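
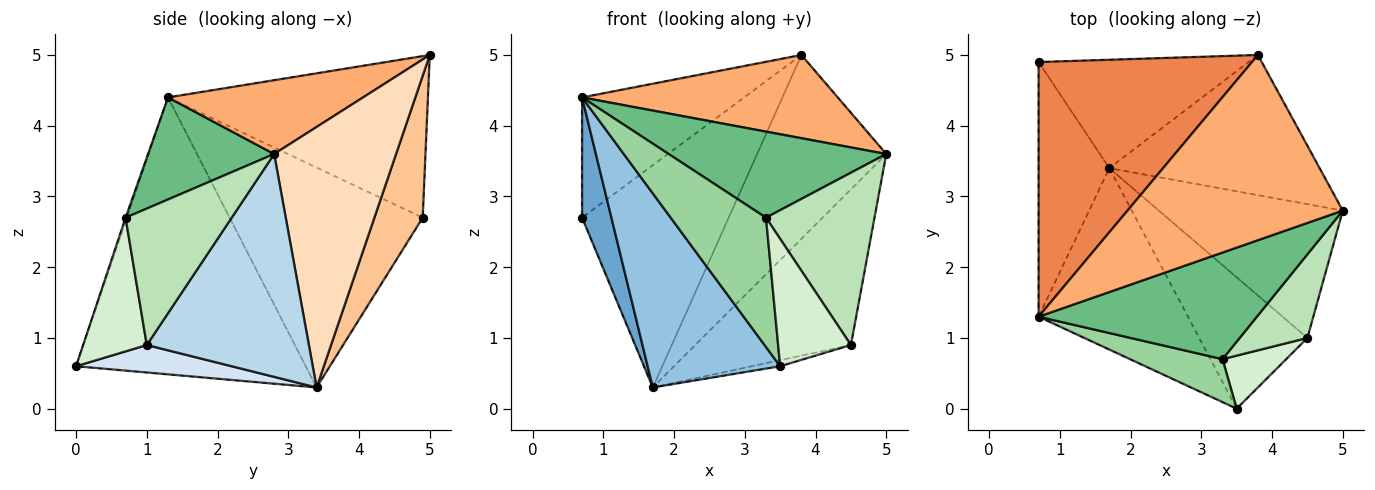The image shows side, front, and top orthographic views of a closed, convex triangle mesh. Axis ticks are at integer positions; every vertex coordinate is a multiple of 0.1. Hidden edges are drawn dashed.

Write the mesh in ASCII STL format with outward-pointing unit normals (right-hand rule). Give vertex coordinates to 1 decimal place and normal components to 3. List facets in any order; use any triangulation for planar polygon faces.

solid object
 facet normal -0.942 -0.143 -0.303
  outer loop
   vertex 0.7 1.3 4.4
   vertex 0.7 4.9 2.7
   vertex 1.7 3.4 0.3
  endloop
 endfacet
 facet normal -0.785 -0.453 -0.423
  outer loop
   vertex 0.7 1.3 4.4
   vertex 1.7 3.4 0.3
   vertex 3.5 0.0 0.6
  endloop
 endfacet
 facet normal 0.620 0.595 -0.512
  outer loop
   vertex 4.5 1.0 0.9
   vertex 1.7 3.4 0.3
   vertex 5.0 2.8 3.6
  endloop
 endfacet
 facet normal 0.246 0.045 -0.968
  outer loop
   vertex 4.5 1.0 0.9
   vertex 3.5 0.0 0.6
   vertex 1.7 3.4 0.3
  endloop
 endfacet
 facet normal -0.565 0.352 0.746
  outer loop
   vertex 3.8 5.0 5.0
   vertex 0.7 4.9 2.7
   vertex 0.7 1.3 4.4
  endloop
 endfacet
 facet normal 0.298 -0.391 0.871
  outer loop
   vertex 3.8 5.0 5.0
   vertex 0.7 1.3 4.4
   vertex 5.0 2.8 3.6
  endloop
 endfacet
 facet normal 0.284 0.862 -0.420
  outer loop
   vertex 3.8 5.0 5.0
   vertex 1.7 3.4 0.3
   vertex 0.7 4.9 2.7
  endloop
 endfacet
 facet normal 0.600 0.636 -0.485
  outer loop
   vertex 3.8 5.0 5.0
   vertex 5.0 2.8 3.6
   vertex 1.7 3.4 0.3
  endloop
 endfacet
 facet normal 0.342 -0.590 0.731
  outer loop
   vertex 3.3 0.7 2.7
   vertex 5.0 2.8 3.6
   vertex 0.7 1.3 4.4
  endloop
 endfacet
 facet normal -0.013 -0.949 0.315
  outer loop
   vertex 3.3 0.7 2.7
   vertex 0.7 1.3 4.4
   vertex 3.5 0.0 0.6
  endloop
 endfacet
 facet normal 0.661 -0.675 0.328
  outer loop
   vertex 3.3 0.7 2.7
   vertex 4.5 1.0 0.9
   vertex 5.0 2.8 3.6
  endloop
 endfacet
 facet normal 0.628 -0.718 0.299
  outer loop
   vertex 3.3 0.7 2.7
   vertex 3.5 0.0 0.6
   vertex 4.5 1.0 0.9
  endloop
 endfacet
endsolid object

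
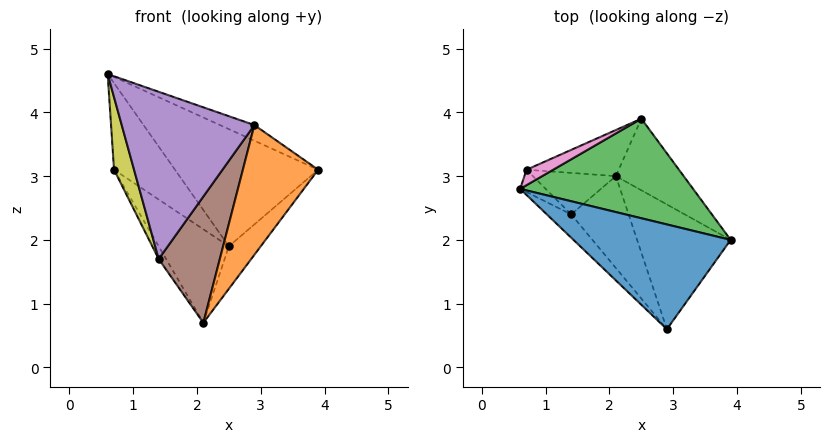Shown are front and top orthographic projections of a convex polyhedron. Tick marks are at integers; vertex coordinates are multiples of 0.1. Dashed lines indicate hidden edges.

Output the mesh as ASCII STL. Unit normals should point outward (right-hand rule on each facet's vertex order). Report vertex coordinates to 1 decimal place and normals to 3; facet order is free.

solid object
 facet normal 0.437 0.133 0.890
  outer loop
   vertex 2.9 0.6 3.8
   vertex 3.9 2.0 3.1
   vertex 0.6 2.8 4.6
  endloop
 endfacet
 facet normal 0.464 -0.638 -0.614
  outer loop
   vertex 2.1 3.0 0.7
   vertex 3.9 2.0 3.1
   vertex 2.9 0.6 3.8
  endloop
 endfacet
 facet normal 0.432 0.687 0.584
  outer loop
   vertex 2.5 3.9 1.9
   vertex 0.6 2.8 4.6
   vertex 3.9 2.0 3.1
  endloop
 endfacet
 facet normal 0.820 0.293 -0.493
  outer loop
   vertex 2.5 3.9 1.9
   vertex 3.9 2.0 3.1
   vertex 2.1 3.0 0.7
  endloop
 endfacet
 facet normal -0.705 -0.702 -0.098
  outer loop
   vertex 1.4 2.4 1.7
   vertex 2.9 0.6 3.8
   vertex 0.6 2.8 4.6
  endloop
 endfacet
 facet normal -0.145 -0.800 -0.582
  outer loop
   vertex 1.4 2.4 1.7
   vertex 2.1 3.0 0.7
   vertex 2.9 0.6 3.8
  endloop
 endfacet
 facet normal -0.305 0.937 0.167
  outer loop
   vertex 0.7 3.1 3.1
   vertex 0.6 2.8 4.6
   vertex 2.5 3.9 1.9
  endloop
 endfacet
 facet normal -0.570 0.737 -0.363
  outer loop
   vertex 0.7 3.1 3.1
   vertex 2.5 3.9 1.9
   vertex 2.1 3.0 0.7
  endloop
 endfacet
 facet normal -0.839 -0.520 -0.160
  outer loop
   vertex 0.7 3.1 3.1
   vertex 1.4 2.4 1.7
   vertex 0.6 2.8 4.6
  endloop
 endfacet
 facet normal -0.851 0.155 -0.503
  outer loop
   vertex 0.7 3.1 3.1
   vertex 2.1 3.0 0.7
   vertex 1.4 2.4 1.7
  endloop
 endfacet
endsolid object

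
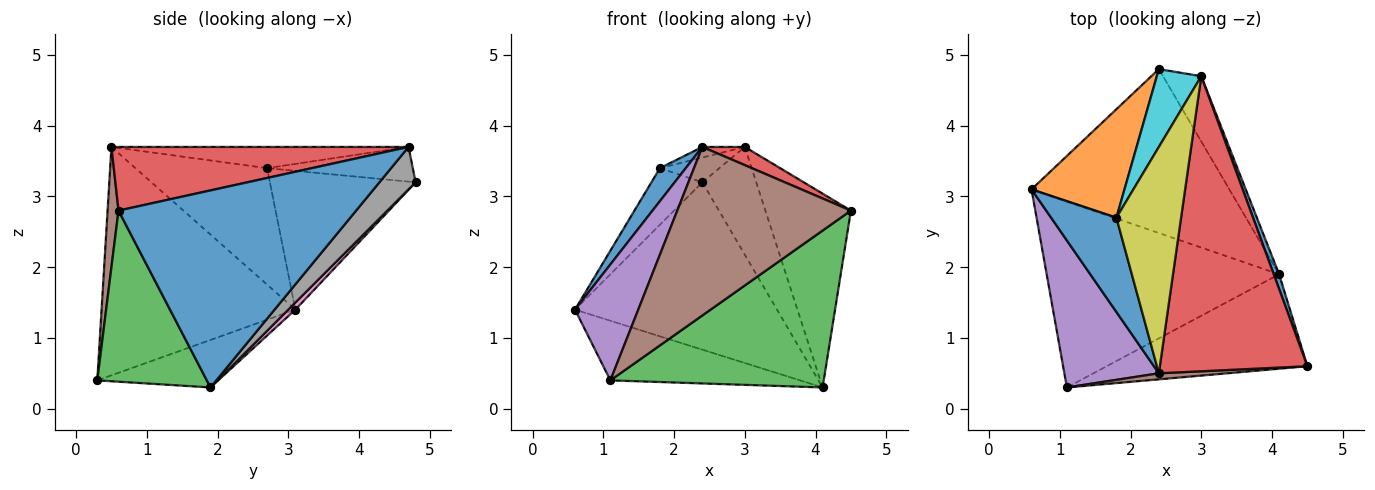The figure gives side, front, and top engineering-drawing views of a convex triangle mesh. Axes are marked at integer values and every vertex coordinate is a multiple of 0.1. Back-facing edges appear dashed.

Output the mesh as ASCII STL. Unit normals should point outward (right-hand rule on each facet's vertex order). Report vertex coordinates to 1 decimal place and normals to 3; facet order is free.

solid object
 facet normal 0.941 0.339 0.026
  outer loop
   vertex 4.1 1.9 0.3
   vertex 3.0 4.7 3.7
   vertex 4.5 0.6 2.8
  endloop
 endfacet
 facet normal -0.191 0.300 -0.935
  outer loop
   vertex 1.1 0.3 0.4
   vertex 0.6 3.1 1.4
   vertex 4.1 1.9 0.3
  endloop
 endfacet
 facet normal 0.403 -0.784 -0.472
  outer loop
   vertex 1.1 0.3 0.4
   vertex 4.1 1.9 0.3
   vertex 4.5 0.6 2.8
  endloop
 endfacet
 facet normal 0.396 -0.057 0.917
  outer loop
   vertex 2.4 0.5 3.7
   vertex 4.5 0.6 2.8
   vertex 3.0 4.7 3.7
  endloop
 endfacet
 facet normal -0.885 -0.289 0.366
  outer loop
   vertex 2.4 0.5 3.7
   vertex 0.6 3.1 1.4
   vertex 1.1 0.3 0.4
  endloop
 endfacet
 facet normal 0.063 -0.997 0.036
  outer loop
   vertex 2.4 0.5 3.7
   vertex 1.1 0.3 0.4
   vertex 4.5 0.6 2.8
  endloop
 endfacet
 facet normal 0.025 0.714 -0.700
  outer loop
   vertex 2.4 4.8 3.2
   vertex 4.1 1.9 0.3
   vertex 0.6 3.1 1.4
  endloop
 endfacet
 facet normal 0.498 0.741 -0.449
  outer loop
   vertex 2.4 4.8 3.2
   vertex 3.0 4.7 3.7
   vertex 4.1 1.9 0.3
  endloop
 endfacet
 facet normal -0.311 0.044 0.949
  outer loop
   vertex 1.8 2.7 3.4
   vertex 2.4 0.5 3.7
   vertex 3.0 4.7 3.7
  endloop
 endfacet
 facet normal -0.597 0.243 0.765
  outer loop
   vertex 1.8 2.7 3.4
   vertex 3.0 4.7 3.7
   vertex 2.4 4.8 3.2
  endloop
 endfacet
 facet normal -0.860 -0.169 0.482
  outer loop
   vertex 1.8 2.7 3.4
   vertex 0.6 3.1 1.4
   vertex 2.4 0.5 3.7
  endloop
 endfacet
 facet normal -0.798 0.279 0.534
  outer loop
   vertex 1.8 2.7 3.4
   vertex 2.4 4.8 3.2
   vertex 0.6 3.1 1.4
  endloop
 endfacet
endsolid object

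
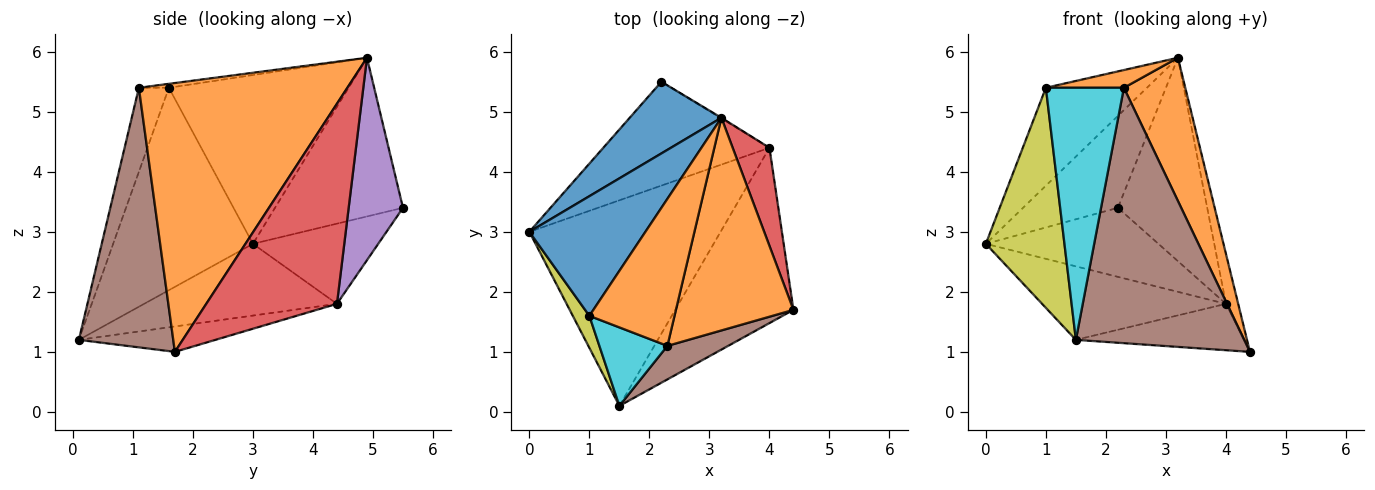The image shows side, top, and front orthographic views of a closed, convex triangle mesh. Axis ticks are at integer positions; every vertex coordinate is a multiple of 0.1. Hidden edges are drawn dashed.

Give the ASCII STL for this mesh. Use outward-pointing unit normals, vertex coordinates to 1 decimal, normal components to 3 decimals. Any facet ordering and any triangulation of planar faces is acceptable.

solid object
 facet normal -0.729 0.540 0.421
  outer loop
   vertex 3.2 4.9 5.9
   vertex 2.2 5.5 3.4
   vertex 0.0 3.0 2.8
  endloop
 endfacet
 facet normal 0.885 -0.260 0.387
  outer loop
   vertex 2.3 1.1 5.4
   vertex 4.4 1.7 1.0
   vertex 3.2 4.9 5.9
  endloop
 endfacet
 facet normal -0.373 0.514 -0.773
  outer loop
   vertex 4.0 4.4 1.8
   vertex 0.0 3.0 2.8
   vertex 2.2 5.5 3.4
  endloop
 endfacet
 facet normal 0.979 0.092 0.180
  outer loop
   vertex 4.0 4.4 1.8
   vertex 3.2 4.9 5.9
   vertex 4.4 1.7 1.0
  endloop
 endfacet
 facet normal 0.520 0.854 -0.003
  outer loop
   vertex 4.0 4.4 1.8
   vertex 2.2 5.5 3.4
   vertex 3.2 4.9 5.9
  endloop
 endfacet
 facet normal 0.486 -0.867 0.114
  outer loop
   vertex 1.5 0.1 1.2
   vertex 4.4 1.7 1.0
   vertex 2.3 1.1 5.4
  endloop
 endfacet
 facet normal -0.333 0.318 -0.888
  outer loop
   vertex 1.5 0.1 1.2
   vertex 0.0 3.0 2.8
   vertex 4.0 4.4 1.8
  endloop
 endfacet
 facet normal -0.203 0.250 -0.947
  outer loop
   vertex 1.5 0.1 1.2
   vertex 4.0 4.4 1.8
   vertex 4.4 1.7 1.0
  endloop
 endfacet
 facet normal -0.869 -0.489 0.071
  outer loop
   vertex 1.0 1.6 5.4
   vertex 0.0 3.0 2.8
   vertex 1.5 0.1 1.2
  endloop
 endfacet
 facet normal -0.345 -0.896 0.279
  outer loop
   vertex 1.0 1.6 5.4
   vertex 1.5 0.1 1.2
   vertex 2.3 1.1 5.4
  endloop
 endfacet
 facet normal -0.748 0.421 0.514
  outer loop
   vertex 1.0 1.6 5.4
   vertex 3.2 4.9 5.9
   vertex 0.0 3.0 2.8
  endloop
 endfacet
 facet normal -0.046 -0.120 0.992
  outer loop
   vertex 1.0 1.6 5.4
   vertex 2.3 1.1 5.4
   vertex 3.2 4.9 5.9
  endloop
 endfacet
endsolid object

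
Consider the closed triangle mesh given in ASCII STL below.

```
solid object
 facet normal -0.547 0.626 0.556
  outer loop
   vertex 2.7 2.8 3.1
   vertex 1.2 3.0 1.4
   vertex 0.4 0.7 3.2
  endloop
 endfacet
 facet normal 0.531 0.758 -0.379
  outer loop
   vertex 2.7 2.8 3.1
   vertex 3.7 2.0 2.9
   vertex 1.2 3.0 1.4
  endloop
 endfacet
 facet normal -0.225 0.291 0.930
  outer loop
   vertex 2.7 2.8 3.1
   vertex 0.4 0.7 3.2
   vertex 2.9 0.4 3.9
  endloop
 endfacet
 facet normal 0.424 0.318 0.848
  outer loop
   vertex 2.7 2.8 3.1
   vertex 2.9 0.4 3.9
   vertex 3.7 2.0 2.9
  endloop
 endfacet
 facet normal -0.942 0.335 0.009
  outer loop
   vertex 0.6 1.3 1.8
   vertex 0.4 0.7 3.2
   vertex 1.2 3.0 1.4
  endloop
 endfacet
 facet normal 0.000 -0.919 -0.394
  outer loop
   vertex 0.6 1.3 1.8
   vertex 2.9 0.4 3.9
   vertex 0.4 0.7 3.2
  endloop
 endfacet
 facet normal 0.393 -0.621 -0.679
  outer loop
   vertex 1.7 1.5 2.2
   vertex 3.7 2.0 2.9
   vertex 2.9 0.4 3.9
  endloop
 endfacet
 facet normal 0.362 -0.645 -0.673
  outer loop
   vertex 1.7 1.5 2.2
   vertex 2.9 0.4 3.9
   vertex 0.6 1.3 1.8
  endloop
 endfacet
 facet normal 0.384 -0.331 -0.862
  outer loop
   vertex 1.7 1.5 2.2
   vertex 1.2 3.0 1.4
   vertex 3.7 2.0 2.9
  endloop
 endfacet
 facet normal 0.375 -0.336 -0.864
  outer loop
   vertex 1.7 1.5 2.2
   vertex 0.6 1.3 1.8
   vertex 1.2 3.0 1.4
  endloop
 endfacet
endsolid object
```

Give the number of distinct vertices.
7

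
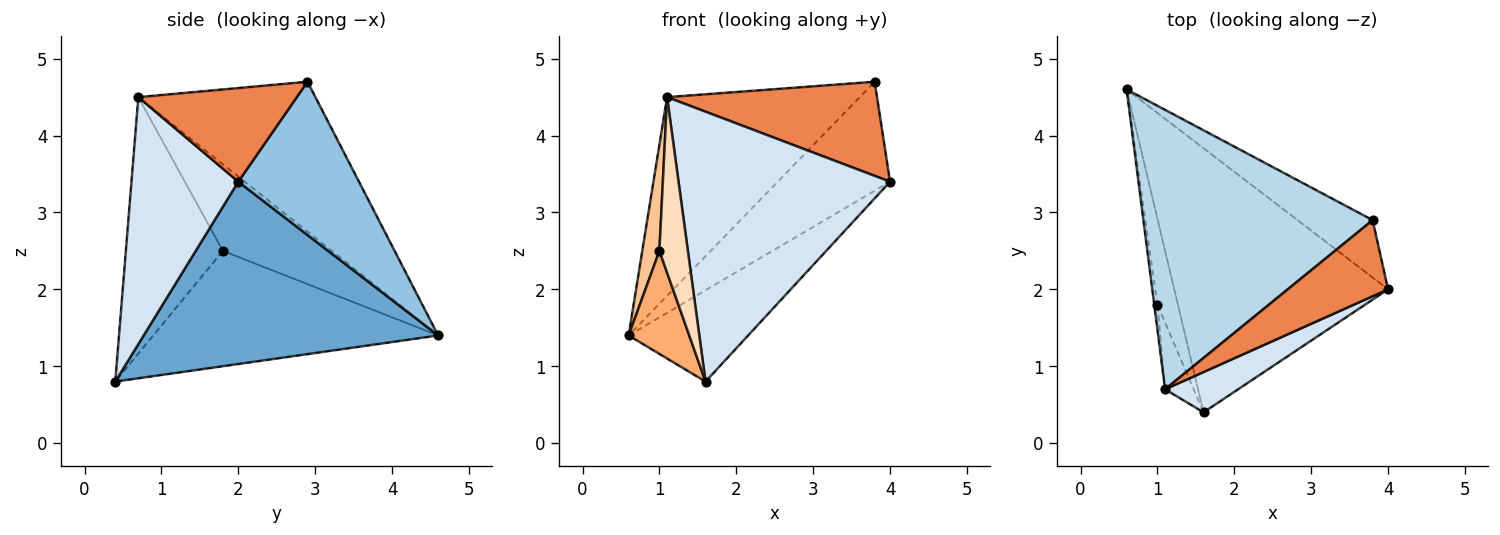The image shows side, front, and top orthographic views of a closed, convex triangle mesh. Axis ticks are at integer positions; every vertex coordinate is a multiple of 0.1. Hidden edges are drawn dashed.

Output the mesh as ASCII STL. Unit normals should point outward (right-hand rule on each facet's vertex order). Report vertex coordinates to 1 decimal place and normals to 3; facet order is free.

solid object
 facet normal 0.627 0.255 -0.736
  outer loop
   vertex 1.6 0.4 0.8
   vertex 0.6 4.6 1.4
   vertex 4.0 2.0 3.4
  endloop
 endfacet
 facet normal 0.689 0.641 -0.338
  outer loop
   vertex 3.8 2.9 4.7
   vertex 4.0 2.0 3.4
   vertex 0.6 4.6 1.4
  endloop
 endfacet
 facet normal -0.470 0.511 0.719
  outer loop
   vertex 1.1 0.7 4.5
   vertex 3.8 2.9 4.7
   vertex 0.6 4.6 1.4
  endloop
 endfacet
 facet normal 0.447 -0.885 0.132
  outer loop
   vertex 1.1 0.7 4.5
   vertex 1.6 0.4 0.8
   vertex 4.0 2.0 3.4
  endloop
 endfacet
 facet normal 0.506 -0.671 0.542
  outer loop
   vertex 1.1 0.7 4.5
   vertex 4.0 2.0 3.4
   vertex 3.8 2.9 4.7
  endloop
 endfacet
 facet normal -0.964 -0.205 -0.171
  outer loop
   vertex 1.0 1.8 2.5
   vertex 0.6 4.6 1.4
   vertex 1.6 0.4 0.8
  endloop
 endfacet
 facet normal -0.987 -0.155 -0.036
  outer loop
   vertex 1.0 1.8 2.5
   vertex 1.1 0.7 4.5
   vertex 0.6 4.6 1.4
  endloop
 endfacet
 facet normal -0.954 -0.280 -0.106
  outer loop
   vertex 1.0 1.8 2.5
   vertex 1.6 0.4 0.8
   vertex 1.1 0.7 4.5
  endloop
 endfacet
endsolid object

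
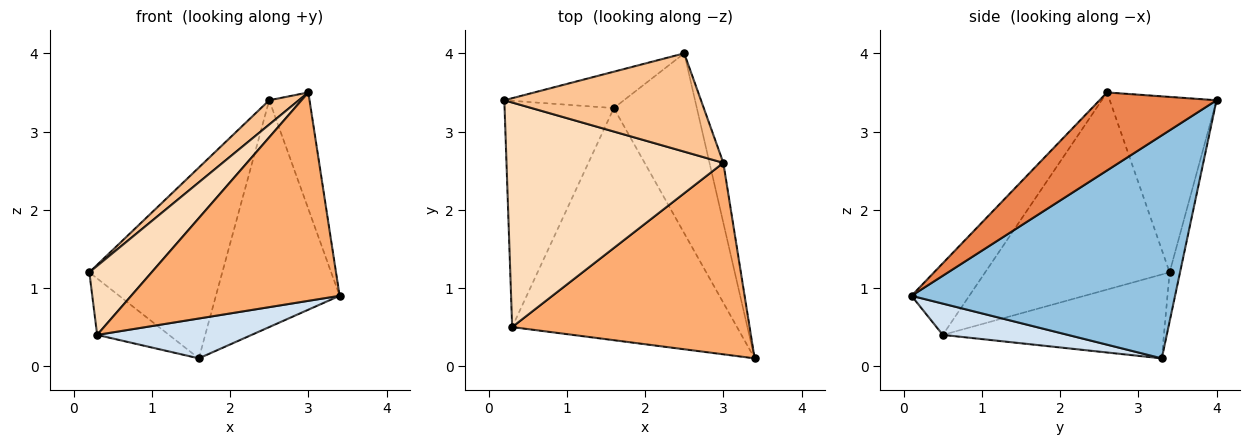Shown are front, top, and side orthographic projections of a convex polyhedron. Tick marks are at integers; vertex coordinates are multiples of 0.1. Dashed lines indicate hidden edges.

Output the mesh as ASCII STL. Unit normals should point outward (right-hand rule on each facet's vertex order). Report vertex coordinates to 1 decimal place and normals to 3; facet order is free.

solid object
 facet normal -0.077 0.979 -0.187
  outer loop
   vertex 1.6 3.3 0.1
   vertex 0.2 3.4 1.2
   vertex 2.5 4.0 3.4
  endloop
 endfacet
 facet normal 0.858 0.403 -0.319
  outer loop
   vertex 1.6 3.3 0.1
   vertex 2.5 4.0 3.4
   vertex 3.4 0.1 0.9
  endloop
 endfacet
 facet normal -0.597 0.194 -0.778
  outer loop
   vertex 0.3 0.5 0.4
   vertex 0.2 3.4 1.2
   vertex 1.6 3.3 0.1
  endloop
 endfacet
 facet normal 0.136 -0.168 -0.976
  outer loop
   vertex 0.3 0.5 0.4
   vertex 1.6 3.3 0.1
   vertex 3.4 0.1 0.9
  endloop
 endfacet
 facet normal 0.932 0.321 -0.165
  outer loop
   vertex 3.0 2.6 3.5
   vertex 3.4 0.1 0.9
   vertex 2.5 4.0 3.4
  endloop
 endfacet
 facet normal -0.200 -0.721 0.663
  outer loop
   vertex 3.0 2.6 3.5
   vertex 0.3 0.5 0.4
   vertex 3.4 0.1 0.9
  endloop
 endfacet
 facet normal -0.655 -0.181 0.734
  outer loop
   vertex 3.0 2.6 3.5
   vertex 2.5 4.0 3.4
   vertex 0.2 3.4 1.2
  endloop
 endfacet
 facet normal -0.656 -0.222 0.721
  outer loop
   vertex 3.0 2.6 3.5
   vertex 0.2 3.4 1.2
   vertex 0.3 0.5 0.4
  endloop
 endfacet
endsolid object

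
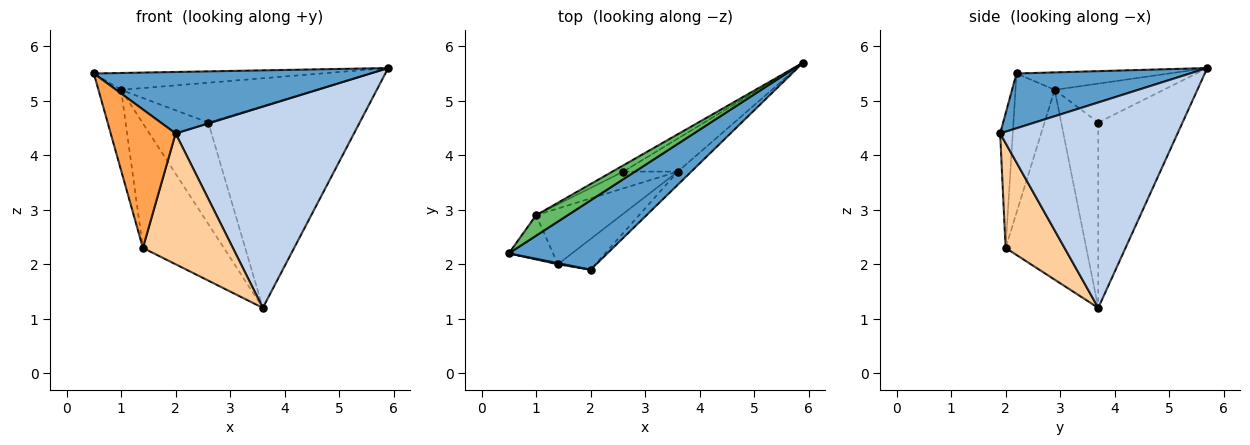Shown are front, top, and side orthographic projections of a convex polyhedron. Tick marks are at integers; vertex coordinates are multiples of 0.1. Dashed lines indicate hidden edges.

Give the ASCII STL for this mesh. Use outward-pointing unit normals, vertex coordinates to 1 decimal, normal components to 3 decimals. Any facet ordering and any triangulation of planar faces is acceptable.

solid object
 facet normal 0.384 -0.612 0.691
  outer loop
   vertex 2.0 1.9 4.4
   vertex 5.9 5.7 5.6
   vertex 0.5 2.2 5.5
  endloop
 endfacet
 facet normal 0.704 -0.708 -0.046
  outer loop
   vertex 3.6 3.7 1.2
   vertex 5.9 5.7 5.6
   vertex 2.0 1.9 4.4
  endloop
 endfacet
 facet normal -0.191 -0.982 0.008
  outer loop
   vertex 1.4 2.0 2.3
   vertex 2.0 1.9 4.4
   vertex 0.5 2.2 5.5
  endloop
 endfacet
 facet normal 0.538 -0.821 -0.193
  outer loop
   vertex 1.4 2.0 2.3
   vertex 3.6 3.7 1.2
   vertex 2.0 1.9 4.4
  endloop
 endfacet
 facet normal -0.392 0.584 0.710
  outer loop
   vertex 1.0 2.9 5.2
   vertex 0.5 2.2 5.5
   vertex 5.9 5.7 5.6
  endloop
 endfacet
 facet normal -0.835 0.483 -0.265
  outer loop
   vertex 1.0 2.9 5.2
   vertex 1.4 2.0 2.3
   vertex 0.5 2.2 5.5
  endloop
 endfacet
 facet normal -0.673 0.675 -0.302
  outer loop
   vertex 1.0 2.9 5.2
   vertex 3.6 3.7 1.2
   vertex 1.4 2.0 2.3
  endloop
 endfacet
 facet normal -0.481 0.865 -0.142
  outer loop
   vertex 2.6 3.7 4.6
   vertex 5.9 5.7 5.6
   vertex 3.6 3.7 1.2
  endloop
 endfacet
 facet normal -0.483 0.865 -0.135
  outer loop
   vertex 2.6 3.7 4.6
   vertex 1.0 2.9 5.2
   vertex 5.9 5.7 5.6
  endloop
 endfacet
 facet normal -0.485 0.863 -0.143
  outer loop
   vertex 2.6 3.7 4.6
   vertex 3.6 3.7 1.2
   vertex 1.0 2.9 5.2
  endloop
 endfacet
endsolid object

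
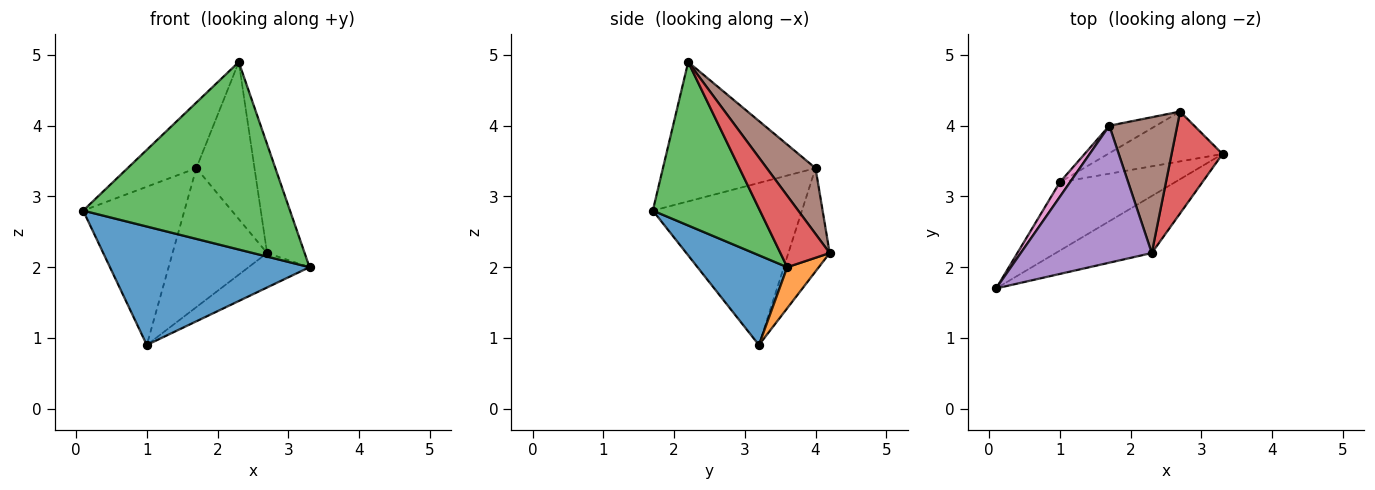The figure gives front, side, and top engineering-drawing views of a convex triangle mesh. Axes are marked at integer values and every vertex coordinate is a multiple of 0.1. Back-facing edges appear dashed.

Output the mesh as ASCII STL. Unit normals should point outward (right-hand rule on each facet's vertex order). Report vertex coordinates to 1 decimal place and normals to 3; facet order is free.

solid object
 facet normal 0.363 -0.807 -0.465
  outer loop
   vertex 1.0 3.2 0.9
   vertex 3.3 3.6 2.0
   vertex 0.1 1.7 2.8
  endloop
 endfacet
 facet normal 0.283 0.546 -0.789
  outer loop
   vertex 2.7 4.2 2.2
   vertex 3.3 3.6 2.0
   vertex 1.0 3.2 0.9
  endloop
 endfacet
 facet normal 0.444 -0.857 -0.261
  outer loop
   vertex 2.3 2.2 4.9
   vertex 0.1 1.7 2.8
   vertex 3.3 3.6 2.0
  endloop
 endfacet
 facet normal 0.692 0.527 0.493
  outer loop
   vertex 2.3 2.2 4.9
   vertex 3.3 3.6 2.0
   vertex 2.7 4.2 2.2
  endloop
 endfacet
 facet normal -0.692 0.312 0.651
  outer loop
   vertex 1.7 4.0 3.4
   vertex 0.1 1.7 2.8
   vertex 2.3 2.2 4.9
  endloop
 endfacet
 facet normal 0.535 0.639 0.553
  outer loop
   vertex 1.7 4.0 3.4
   vertex 2.3 2.2 4.9
   vertex 2.7 4.2 2.2
  endloop
 endfacet
 facet normal -0.826 0.561 0.052
  outer loop
   vertex 1.7 4.0 3.4
   vertex 1.0 3.2 0.9
   vertex 0.1 1.7 2.8
  endloop
 endfacet
 facet normal -0.394 0.902 -0.178
  outer loop
   vertex 1.7 4.0 3.4
   vertex 2.7 4.2 2.2
   vertex 1.0 3.2 0.9
  endloop
 endfacet
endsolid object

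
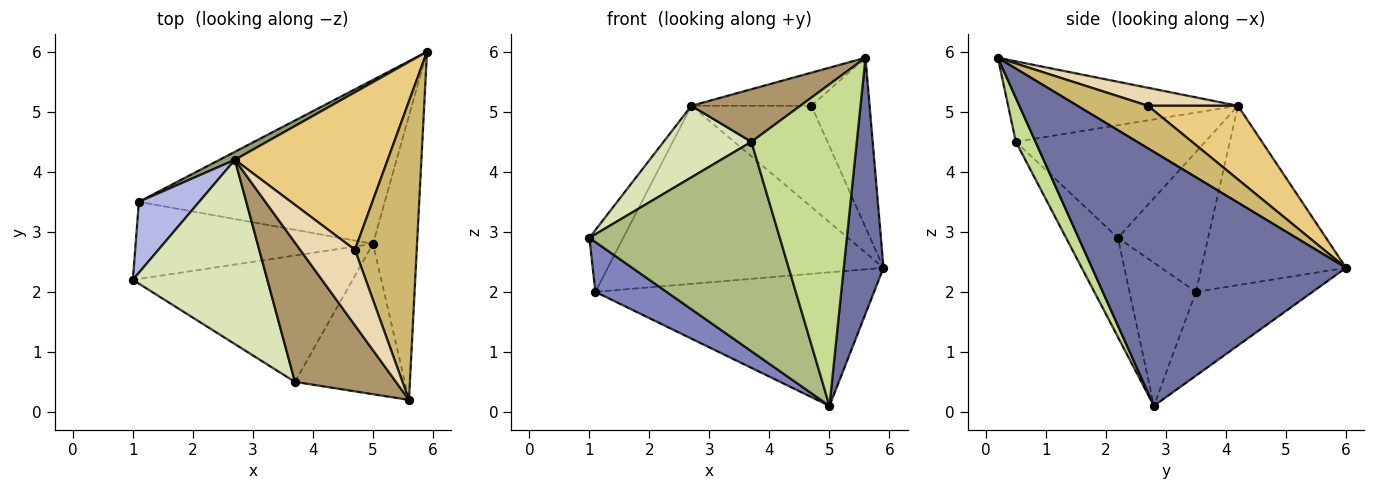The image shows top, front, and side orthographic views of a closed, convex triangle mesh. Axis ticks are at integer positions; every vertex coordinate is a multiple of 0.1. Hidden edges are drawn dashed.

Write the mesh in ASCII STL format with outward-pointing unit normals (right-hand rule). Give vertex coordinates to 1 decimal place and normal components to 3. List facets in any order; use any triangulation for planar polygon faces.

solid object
 facet normal 0.974 -0.152 -0.169
  outer loop
   vertex 5.0 2.8 0.1
   vertex 5.9 6.0 2.4
   vertex 5.6 0.2 5.9
  endloop
 endfacet
 facet normal -0.452 -0.484 -0.749
  outer loop
   vertex 1.1 3.5 2.0
   vertex 5.0 2.8 0.1
   vertex 1.0 2.2 2.9
  endloop
 endfacet
 facet normal -0.256 0.611 -0.750
  outer loop
   vertex 1.1 3.5 2.0
   vertex 5.9 6.0 2.4
   vertex 5.0 2.8 0.1
  endloop
 endfacet
 facet normal -0.868 0.326 0.374
  outer loop
   vertex 1.1 3.5 2.0
   vertex 1.0 2.2 2.9
   vertex 2.7 4.2 5.1
  endloop
 endfacet
 facet normal -0.464 0.885 0.040
  outer loop
   vertex 1.1 3.5 2.0
   vertex 2.7 4.2 5.1
   vertex 5.9 6.0 2.4
  endloop
 endfacet
 facet normal -0.227 -0.834 -0.503
  outer loop
   vertex 3.7 0.5 4.5
   vertex 1.0 2.2 2.9
   vertex 5.0 2.8 0.1
  endloop
 endfacet
 facet normal 0.167 -0.893 -0.418
  outer loop
   vertex 3.7 0.5 4.5
   vertex 5.0 2.8 0.1
   vertex 5.6 0.2 5.9
  endloop
 endfacet
 facet normal -0.615 -0.285 0.735
  outer loop
   vertex 3.7 0.5 4.5
   vertex 2.7 4.2 5.1
   vertex 1.0 2.2 2.9
  endloop
 endfacet
 facet normal -0.597 -0.283 0.750
  outer loop
   vertex 3.7 0.5 4.5
   vertex 5.6 0.2 5.9
   vertex 2.7 4.2 5.1
  endloop
 endfacet
 facet normal 0.514 0.424 0.746
  outer loop
   vertex 4.7 2.7 5.1
   vertex 5.6 0.2 5.9
   vertex 5.9 6.0 2.4
  endloop
 endfacet
 facet normal 0.376 0.501 0.780
  outer loop
   vertex 4.7 2.7 5.1
   vertex 5.9 6.0 2.4
   vertex 2.7 4.2 5.1
  endloop
 endfacet
 facet normal 0.288 0.384 0.877
  outer loop
   vertex 4.7 2.7 5.1
   vertex 2.7 4.2 5.1
   vertex 5.6 0.2 5.9
  endloop
 endfacet
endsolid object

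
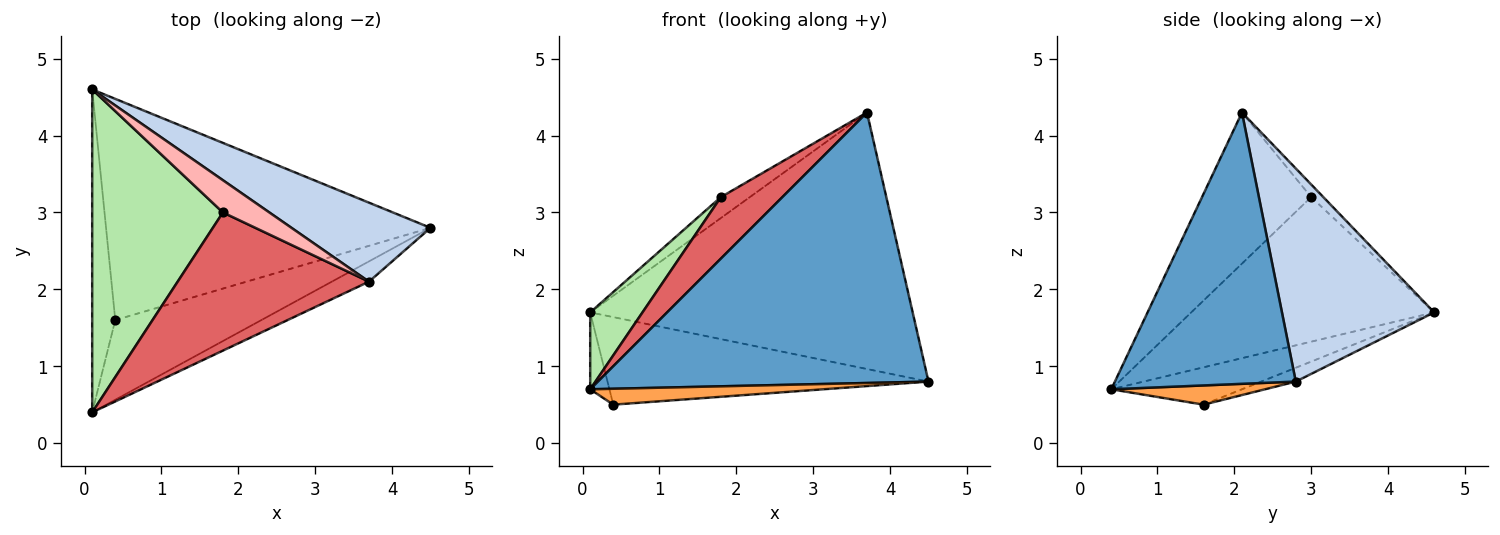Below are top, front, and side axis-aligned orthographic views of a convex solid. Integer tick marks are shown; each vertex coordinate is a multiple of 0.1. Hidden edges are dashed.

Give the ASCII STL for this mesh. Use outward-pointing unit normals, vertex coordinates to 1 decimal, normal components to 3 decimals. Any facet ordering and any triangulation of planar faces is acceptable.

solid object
 facet normal 0.479 -0.875 -0.066
  outer loop
   vertex 3.7 2.1 4.3
   vertex 0.1 0.4 0.7
   vertex 4.5 2.8 0.8
  endloop
 endfacet
 facet normal 0.411 0.871 0.268
  outer loop
   vertex 3.7 2.1 4.3
   vertex 4.5 2.8 0.8
   vertex 0.1 4.6 1.7
  endloop
 endfacet
 facet normal 0.128 -0.194 -0.973
  outer loop
   vertex 0.4 1.6 0.5
   vertex 4.5 2.8 0.8
   vertex 0.1 0.4 0.7
  endloop
 endfacet
 facet normal -0.844 0.124 -0.521
  outer loop
   vertex 0.4 1.6 0.5
   vertex 0.1 0.4 0.7
   vertex 0.1 4.6 1.7
  endloop
 endfacet
 facet normal -0.040 0.368 -0.929
  outer loop
   vertex 0.4 1.6 0.5
   vertex 0.1 4.6 1.7
   vertex 4.5 2.8 0.8
  endloop
 endfacet
 facet normal -0.733 -0.158 0.662
  outer loop
   vertex 1.8 3.0 3.2
   vertex 0.1 4.6 1.7
   vertex 0.1 0.4 0.7
  endloop
 endfacet
 facet normal -0.585 -0.330 0.741
  outer loop
   vertex 1.8 3.0 3.2
   vertex 0.1 0.4 0.7
   vertex 3.7 2.1 4.3
  endloop
 endfacet
 facet normal -0.222 0.531 0.818
  outer loop
   vertex 1.8 3.0 3.2
   vertex 3.7 2.1 4.3
   vertex 0.1 4.6 1.7
  endloop
 endfacet
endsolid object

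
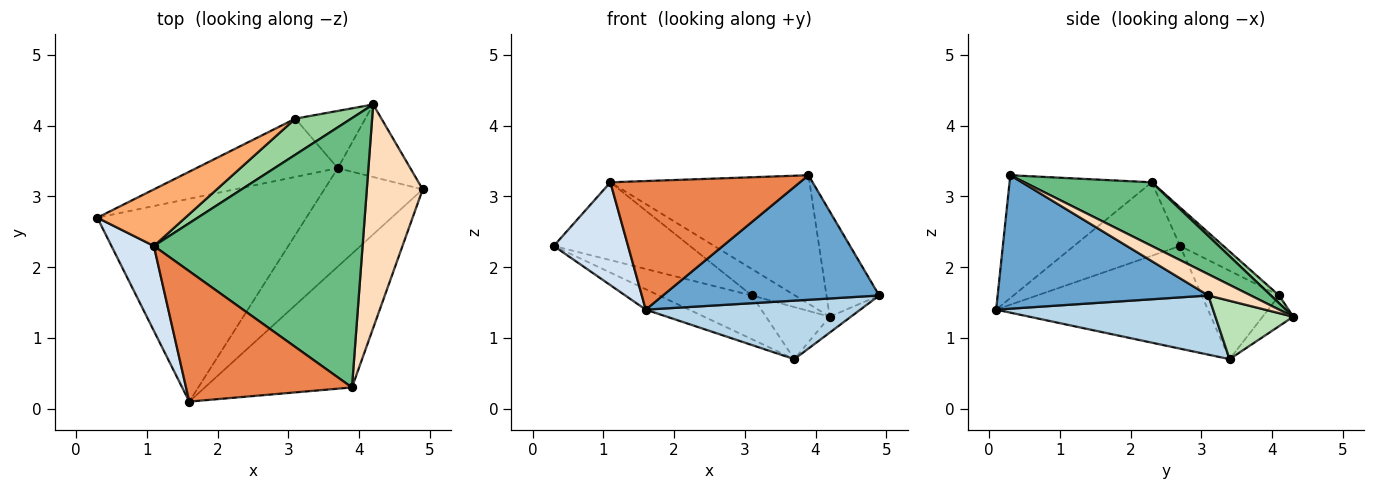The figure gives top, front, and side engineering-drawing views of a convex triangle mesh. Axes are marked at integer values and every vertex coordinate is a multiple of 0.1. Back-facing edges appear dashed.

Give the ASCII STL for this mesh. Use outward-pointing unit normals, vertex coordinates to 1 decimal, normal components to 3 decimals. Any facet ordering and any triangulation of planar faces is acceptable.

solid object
 facet normal 0.553 -0.568 -0.610
  outer loop
   vertex 1.6 0.1 1.4
   vertex 4.9 3.1 1.6
   vertex 3.9 0.3 3.3
  endloop
 endfacet
 facet normal -0.439 0.090 -0.894
  outer loop
   vertex 3.7 3.4 0.7
   vertex 1.6 0.1 1.4
   vertex 0.3 2.7 2.3
  endloop
 endfacet
 facet normal 0.459 -0.454 -0.764
  outer loop
   vertex 3.7 3.4 0.7
   vertex 4.9 3.1 1.6
   vertex 1.6 0.1 1.4
  endloop
 endfacet
 facet normal -0.740 -0.518 0.428
  outer loop
   vertex 1.1 2.3 3.2
   vertex 0.3 2.7 2.3
   vertex 1.6 0.1 1.4
  endloop
 endfacet
 facet normal -0.466 -0.621 0.630
  outer loop
   vertex 1.1 2.3 3.2
   vertex 1.6 0.1 1.4
   vertex 3.9 0.3 3.3
  endloop
 endfacet
 facet normal -0.249 0.783 0.570
  outer loop
   vertex 3.1 4.1 1.6
   vertex 0.3 2.7 2.3
   vertex 1.1 2.3 3.2
  endloop
 endfacet
 facet normal -0.447 0.537 -0.716
  outer loop
   vertex 3.1 4.1 1.6
   vertex 3.7 3.4 0.7
   vertex 0.3 2.7 2.3
  endloop
 endfacet
 facet normal 0.325 0.403 0.855
  outer loop
   vertex 4.2 4.3 1.3
   vertex 3.9 0.3 3.3
   vertex 4.9 3.1 1.6
  endloop
 endfacet
 facet normal 0.265 0.415 0.870
  outer loop
   vertex 4.2 4.3 1.3
   vertex 1.1 2.3 3.2
   vertex 3.9 0.3 3.3
  endloop
 endfacet
 facet normal 0.112 0.588 0.801
  outer loop
   vertex 4.2 4.3 1.3
   vertex 3.1 4.1 1.6
   vertex 1.1 2.3 3.2
  endloop
 endfacet
 facet normal 0.618 0.169 -0.768
  outer loop
   vertex 4.2 4.3 1.3
   vertex 4.9 3.1 1.6
   vertex 3.7 3.4 0.7
  endloop
 endfacet
 facet normal -0.308 0.640 -0.704
  outer loop
   vertex 4.2 4.3 1.3
   vertex 3.7 3.4 0.7
   vertex 3.1 4.1 1.6
  endloop
 endfacet
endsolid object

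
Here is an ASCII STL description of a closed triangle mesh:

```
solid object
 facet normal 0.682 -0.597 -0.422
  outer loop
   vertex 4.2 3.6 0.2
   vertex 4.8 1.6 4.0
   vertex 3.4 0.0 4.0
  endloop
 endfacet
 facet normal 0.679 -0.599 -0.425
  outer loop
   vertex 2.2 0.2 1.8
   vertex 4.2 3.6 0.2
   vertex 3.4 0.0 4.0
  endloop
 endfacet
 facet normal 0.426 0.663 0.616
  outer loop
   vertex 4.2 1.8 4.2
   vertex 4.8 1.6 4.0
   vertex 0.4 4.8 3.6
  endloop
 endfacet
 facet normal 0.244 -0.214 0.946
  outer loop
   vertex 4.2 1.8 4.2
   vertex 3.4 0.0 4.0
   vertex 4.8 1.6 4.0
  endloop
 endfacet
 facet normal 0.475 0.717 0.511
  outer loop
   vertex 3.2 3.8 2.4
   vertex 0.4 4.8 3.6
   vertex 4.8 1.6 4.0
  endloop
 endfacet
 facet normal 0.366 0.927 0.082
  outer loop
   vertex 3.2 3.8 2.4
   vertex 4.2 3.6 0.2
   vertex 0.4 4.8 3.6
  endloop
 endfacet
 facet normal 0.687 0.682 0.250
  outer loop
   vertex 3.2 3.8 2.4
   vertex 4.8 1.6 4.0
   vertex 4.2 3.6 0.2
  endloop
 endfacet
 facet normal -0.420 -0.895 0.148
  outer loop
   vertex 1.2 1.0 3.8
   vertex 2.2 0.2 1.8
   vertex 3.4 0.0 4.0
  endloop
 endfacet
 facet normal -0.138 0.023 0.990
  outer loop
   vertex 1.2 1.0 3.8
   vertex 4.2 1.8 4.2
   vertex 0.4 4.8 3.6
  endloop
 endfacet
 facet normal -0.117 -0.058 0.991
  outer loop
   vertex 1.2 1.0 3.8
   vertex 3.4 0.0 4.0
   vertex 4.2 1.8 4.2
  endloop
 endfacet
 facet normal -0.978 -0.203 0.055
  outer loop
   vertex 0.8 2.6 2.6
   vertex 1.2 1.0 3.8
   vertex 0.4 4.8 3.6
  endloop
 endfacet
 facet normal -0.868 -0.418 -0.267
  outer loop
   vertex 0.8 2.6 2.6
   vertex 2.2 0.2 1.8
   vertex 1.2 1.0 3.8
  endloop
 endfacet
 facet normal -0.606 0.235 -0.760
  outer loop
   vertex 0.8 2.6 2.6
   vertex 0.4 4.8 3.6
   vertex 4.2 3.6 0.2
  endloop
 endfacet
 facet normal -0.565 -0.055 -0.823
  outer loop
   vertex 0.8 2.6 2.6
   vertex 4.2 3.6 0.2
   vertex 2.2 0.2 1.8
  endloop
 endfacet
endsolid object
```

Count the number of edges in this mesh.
21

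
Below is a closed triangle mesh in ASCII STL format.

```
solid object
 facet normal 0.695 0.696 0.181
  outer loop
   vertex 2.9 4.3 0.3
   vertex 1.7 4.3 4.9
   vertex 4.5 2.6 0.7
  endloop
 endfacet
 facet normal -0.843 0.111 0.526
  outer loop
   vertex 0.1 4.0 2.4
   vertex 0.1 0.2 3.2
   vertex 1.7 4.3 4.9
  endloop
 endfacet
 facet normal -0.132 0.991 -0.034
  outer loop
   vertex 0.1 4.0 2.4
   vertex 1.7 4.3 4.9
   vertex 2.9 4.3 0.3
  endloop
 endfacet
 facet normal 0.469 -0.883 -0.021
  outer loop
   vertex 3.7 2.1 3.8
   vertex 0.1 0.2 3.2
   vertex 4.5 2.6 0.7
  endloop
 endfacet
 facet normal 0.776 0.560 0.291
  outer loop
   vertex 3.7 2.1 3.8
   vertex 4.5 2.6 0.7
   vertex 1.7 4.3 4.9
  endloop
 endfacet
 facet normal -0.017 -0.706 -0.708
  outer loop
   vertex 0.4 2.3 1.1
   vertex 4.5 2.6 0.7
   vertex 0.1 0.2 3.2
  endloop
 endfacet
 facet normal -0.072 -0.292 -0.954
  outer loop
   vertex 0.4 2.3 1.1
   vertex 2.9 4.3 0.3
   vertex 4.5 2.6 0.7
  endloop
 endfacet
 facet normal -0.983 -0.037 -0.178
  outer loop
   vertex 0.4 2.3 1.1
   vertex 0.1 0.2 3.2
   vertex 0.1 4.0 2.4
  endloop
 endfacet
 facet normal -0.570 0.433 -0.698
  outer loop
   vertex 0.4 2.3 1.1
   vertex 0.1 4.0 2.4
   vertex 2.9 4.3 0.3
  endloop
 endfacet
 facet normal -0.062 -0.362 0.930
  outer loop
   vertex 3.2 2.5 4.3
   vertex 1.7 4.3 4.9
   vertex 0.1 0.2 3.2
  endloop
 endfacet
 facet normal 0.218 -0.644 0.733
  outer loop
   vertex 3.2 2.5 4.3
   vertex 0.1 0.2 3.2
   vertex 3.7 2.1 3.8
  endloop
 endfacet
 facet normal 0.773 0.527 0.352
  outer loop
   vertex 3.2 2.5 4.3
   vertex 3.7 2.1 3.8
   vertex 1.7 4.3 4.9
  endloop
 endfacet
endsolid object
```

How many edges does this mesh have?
18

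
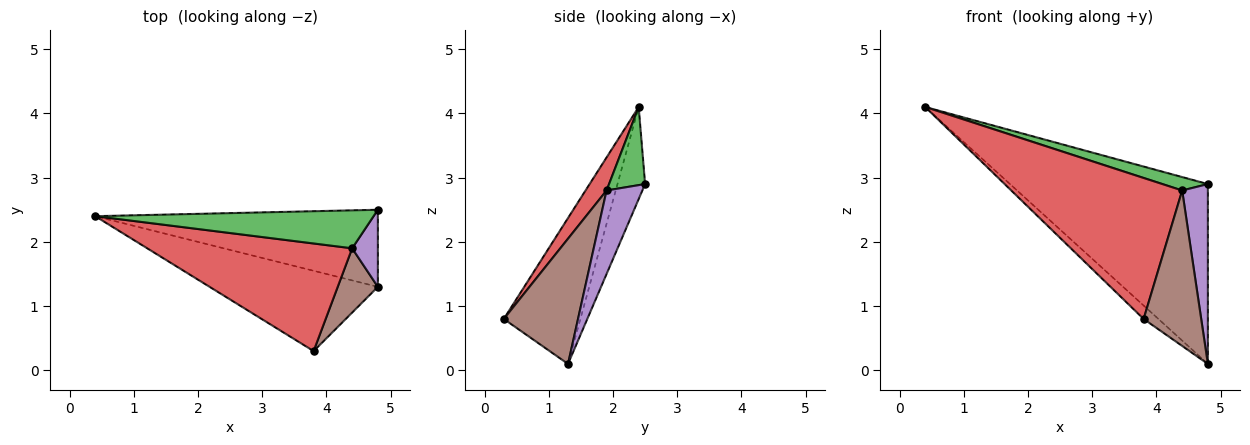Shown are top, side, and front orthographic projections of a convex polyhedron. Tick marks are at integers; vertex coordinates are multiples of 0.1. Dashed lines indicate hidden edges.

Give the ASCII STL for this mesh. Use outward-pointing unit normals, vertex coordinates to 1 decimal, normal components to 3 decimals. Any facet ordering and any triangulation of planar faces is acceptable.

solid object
 facet normal -0.127 0.912 -0.391
  outer loop
   vertex 4.8 1.3 0.1
   vertex 0.4 2.4 4.1
   vertex 4.8 2.5 2.9
  endloop
 endfacet
 facet normal -0.650 0.125 -0.750
  outer loop
   vertex 4.8 1.3 0.1
   vertex 3.8 0.3 0.8
   vertex 0.4 2.4 4.1
  endloop
 endfacet
 facet normal 0.256 -0.322 0.911
  outer loop
   vertex 4.4 1.9 2.8
   vertex 4.8 2.5 2.9
   vertex 0.4 2.4 4.1
  endloop
 endfacet
 facet normal 0.097 -0.791 0.604
  outer loop
   vertex 4.4 1.9 2.8
   vertex 0.4 2.4 4.1
   vertex 3.8 0.3 0.8
  endloop
 endfacet
 facet normal 0.788 -0.566 0.242
  outer loop
   vertex 4.4 1.9 2.8
   vertex 4.8 1.3 0.1
   vertex 4.8 2.5 2.9
  endloop
 endfacet
 facet normal 0.766 -0.594 0.246
  outer loop
   vertex 4.4 1.9 2.8
   vertex 3.8 0.3 0.8
   vertex 4.8 1.3 0.1
  endloop
 endfacet
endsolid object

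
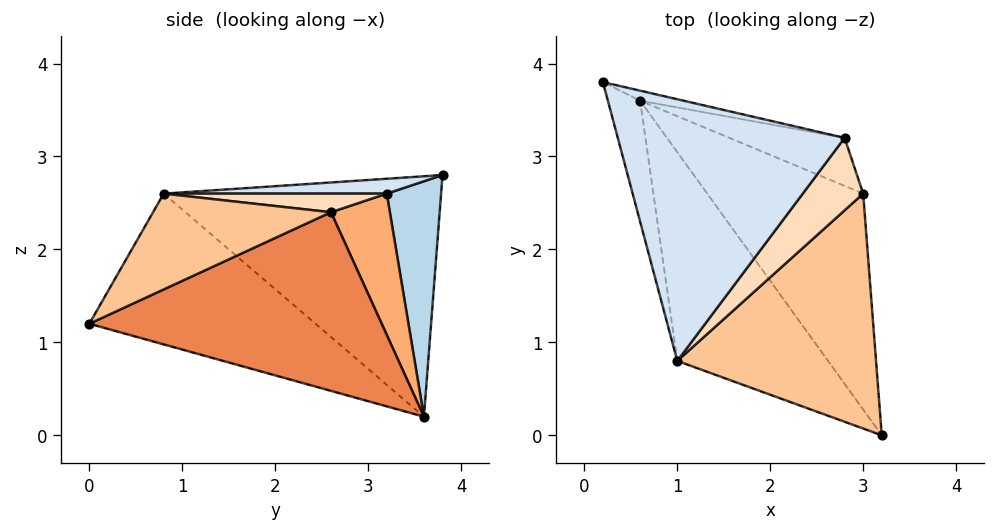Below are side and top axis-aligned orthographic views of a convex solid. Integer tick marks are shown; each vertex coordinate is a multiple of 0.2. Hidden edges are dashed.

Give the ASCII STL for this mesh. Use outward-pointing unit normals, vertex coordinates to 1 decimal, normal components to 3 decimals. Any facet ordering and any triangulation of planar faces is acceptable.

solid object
 facet normal -0.960 -0.248 -0.129
  outer loop
   vertex 1.0 0.8 2.6
   vertex 0.2 3.8 2.8
   vertex 0.6 3.6 0.2
  endloop
 endfacet
 facet normal -0.577 -0.577 -0.577
  outer loop
   vertex 1.0 0.8 2.6
   vertex 0.6 3.6 0.2
   vertex 3.2 0.0 1.2
  endloop
 endfacet
 facet normal 0.222 0.974 -0.041
  outer loop
   vertex 2.8 3.2 2.6
   vertex 0.6 3.6 0.2
   vertex 0.2 3.8 2.8
  endloop
 endfacet
 facet normal 0.065 -0.049 0.997
  outer loop
   vertex 2.8 3.2 2.6
   vertex 0.2 3.8 2.8
   vertex 1.0 0.8 2.6
  endloop
 endfacet
 facet normal 0.709 0.340 -0.618
  outer loop
   vertex 3.0 2.6 2.4
   vertex 3.2 0.0 1.2
   vertex 0.6 3.6 0.2
  endloop
 endfacet
 facet normal 0.702 0.425 -0.572
  outer loop
   vertex 3.0 2.6 2.4
   vertex 0.6 3.6 0.2
   vertex 2.8 3.2 2.6
  endloop
 endfacet
 facet normal 0.406 -0.357 0.841
  outer loop
   vertex 3.0 2.6 2.4
   vertex 1.0 0.8 2.6
   vertex 3.2 0.0 1.2
  endloop
 endfacet
 facet normal 0.287 -0.215 0.933
  outer loop
   vertex 3.0 2.6 2.4
   vertex 2.8 3.2 2.6
   vertex 1.0 0.8 2.6
  endloop
 endfacet
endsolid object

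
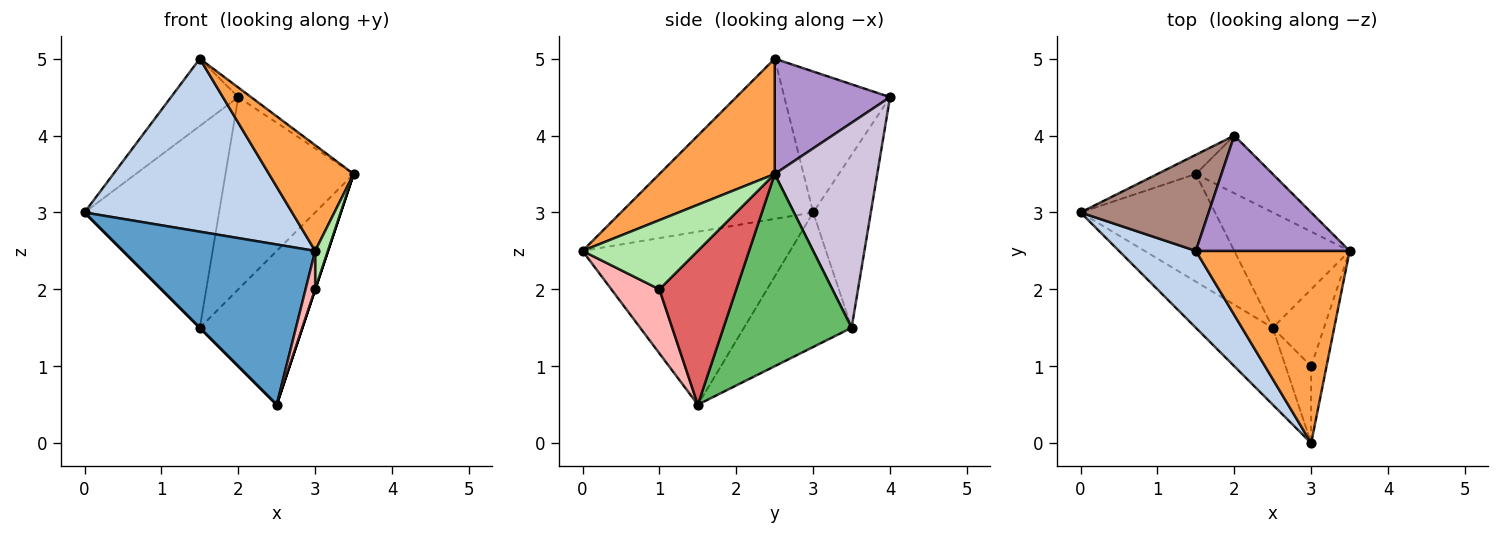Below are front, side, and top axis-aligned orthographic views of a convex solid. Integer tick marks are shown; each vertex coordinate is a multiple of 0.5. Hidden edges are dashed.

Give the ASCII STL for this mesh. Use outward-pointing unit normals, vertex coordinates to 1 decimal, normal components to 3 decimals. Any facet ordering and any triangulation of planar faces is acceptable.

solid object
 facet normal -0.698 -0.646 -0.310
  outer loop
   vertex 2.5 1.5 0.5
   vertex 3.0 0.0 2.5
   vertex 0.0 3.0 3.0
  endloop
 endfacet
 facet normal -0.646 -0.698 0.310
  outer loop
   vertex 1.5 2.5 5.0
   vertex 0.0 3.0 3.0
   vertex 3.0 0.0 2.5
  endloop
 endfacet
 facet normal 0.549 -0.403 0.732
  outer loop
   vertex 1.5 2.5 5.0
   vertex 3.0 0.0 2.5
   vertex 3.5 2.5 3.5
  endloop
 endfacet
 facet normal -0.707 0.000 -0.707
  outer loop
   vertex 1.5 3.5 1.5
   vertex 2.5 1.5 0.5
   vertex 0.0 3.0 3.0
  endloop
 endfacet
 facet normal 0.707 0.566 -0.424
  outer loop
   vertex 1.5 3.5 1.5
   vertex 3.5 2.5 3.5
   vertex 2.5 1.5 0.5
  endloop
 endfacet
 facet normal 0.970 -0.108 -0.216
  outer loop
   vertex 3.0 1.0 2.0
   vertex 3.5 2.5 3.5
   vertex 3.0 0.0 2.5
  endloop
 endfacet
 facet normal 0.949 0.000 -0.316
  outer loop
   vertex 3.0 1.0 2.0
   vertex 2.5 1.5 0.5
   vertex 3.5 2.5 3.5
  endloop
 endfacet
 facet normal 0.913 -0.183 -0.365
  outer loop
   vertex 3.0 1.0 2.0
   vertex 3.0 0.0 2.5
   vertex 2.5 1.5 0.5
  endloop
 endfacet
 facet normal 0.599 0.067 0.798
  outer loop
   vertex 2.0 4.0 4.5
   vertex 1.5 2.5 5.0
   vertex 3.5 2.5 3.5
  endloop
 endfacet
 facet normal 0.608 0.760 -0.228
  outer loop
   vertex 2.0 4.0 4.5
   vertex 3.5 2.5 3.5
   vertex 1.5 3.5 1.5
  endloop
 endfacet
 facet normal -0.669 0.426 0.609
  outer loop
   vertex 2.0 4.0 4.5
   vertex 0.0 3.0 3.0
   vertex 1.5 2.5 5.0
  endloop
 endfacet
 facet normal -0.392 0.916 -0.087
  outer loop
   vertex 2.0 4.0 4.5
   vertex 1.5 3.5 1.5
   vertex 0.0 3.0 3.0
  endloop
 endfacet
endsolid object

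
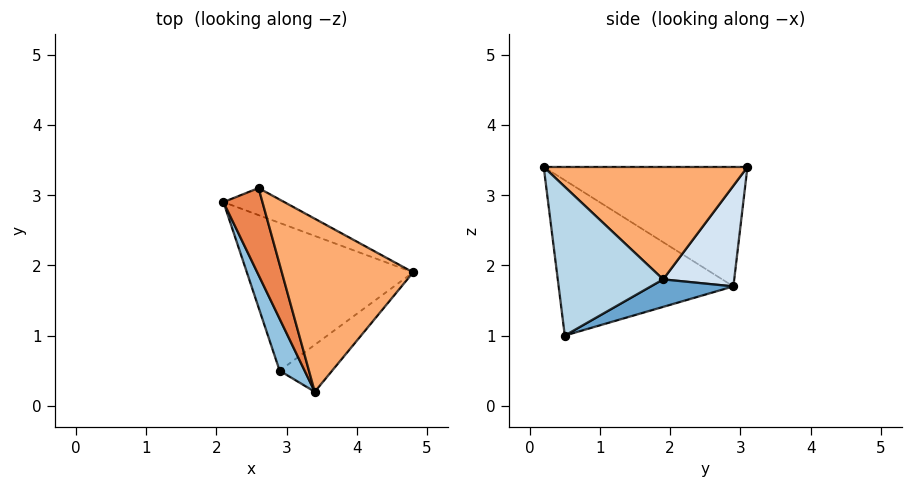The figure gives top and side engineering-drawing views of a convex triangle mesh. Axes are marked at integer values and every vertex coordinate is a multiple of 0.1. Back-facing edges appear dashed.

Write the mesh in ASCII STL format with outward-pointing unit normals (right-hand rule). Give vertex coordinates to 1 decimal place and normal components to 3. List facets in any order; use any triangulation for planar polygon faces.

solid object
 facet normal 0.154 0.324 -0.933
  outer loop
   vertex 2.9 0.5 1.0
   vertex 2.1 2.9 1.7
   vertex 4.8 1.9 1.8
  endloop
 endfacet
 facet normal -0.924 -0.351 0.149
  outer loop
   vertex 2.9 0.5 1.0
   vertex 3.4 0.2 3.4
   vertex 2.1 2.9 1.7
  endloop
 endfacet
 facet normal 0.638 -0.737 -0.225
  outer loop
   vertex 2.9 0.5 1.0
   vertex 4.8 1.9 1.8
   vertex 3.4 0.2 3.4
  endloop
 endfacet
 facet normal 0.346 0.914 -0.209
  outer loop
   vertex 2.6 3.1 3.4
   vertex 4.8 1.9 1.8
   vertex 2.1 2.9 1.7
  endloop
 endfacet
 facet normal -0.920 -0.254 0.300
  outer loop
   vertex 2.6 3.1 3.4
   vertex 2.1 2.9 1.7
   vertex 3.4 0.2 3.4
  endloop
 endfacet
 facet normal 0.640 0.177 0.748
  outer loop
   vertex 2.6 3.1 3.4
   vertex 3.4 0.2 3.4
   vertex 4.8 1.9 1.8
  endloop
 endfacet
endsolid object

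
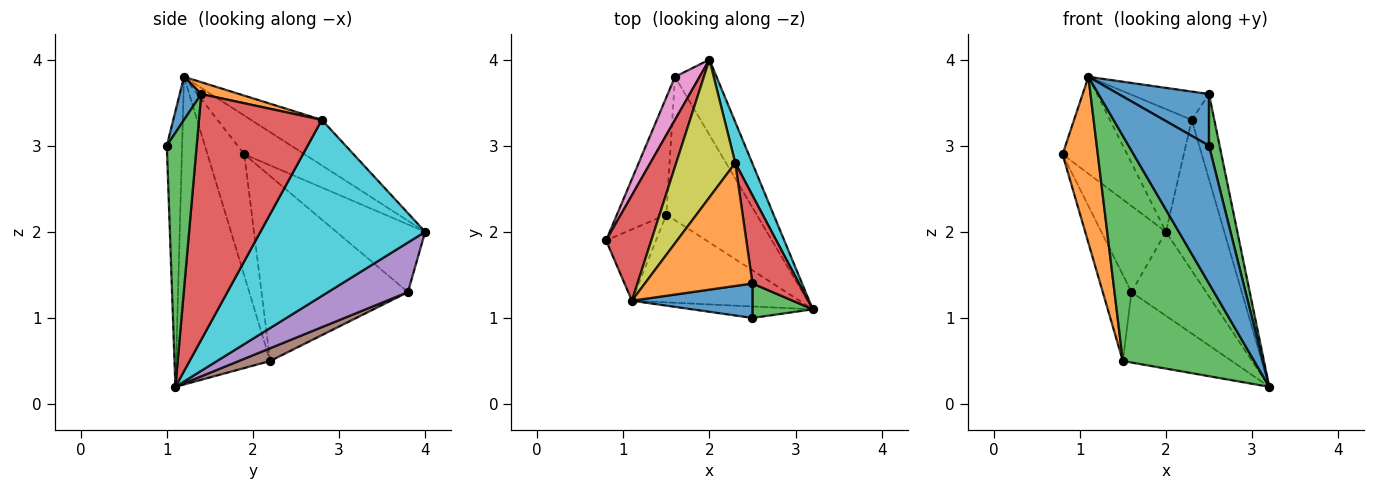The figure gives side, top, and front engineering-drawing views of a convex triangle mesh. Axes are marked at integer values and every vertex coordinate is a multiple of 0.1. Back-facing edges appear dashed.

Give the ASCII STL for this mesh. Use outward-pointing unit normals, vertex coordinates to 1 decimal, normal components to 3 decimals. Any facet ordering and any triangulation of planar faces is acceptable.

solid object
 facet normal -0.186 -0.979 -0.082
  outer loop
   vertex 1.1 1.2 3.8
   vertex 3.2 1.1 0.2
   vertex 2.5 1.0 3.0
  endloop
 endfacet
 facet normal -0.692 -0.663 -0.285
  outer loop
   vertex 1.1 1.2 3.8
   vertex 0.8 1.9 2.9
   vertex 1.5 2.2 0.5
  endloop
 endfacet
 facet normal -0.555 -0.775 -0.302
  outer loop
   vertex 1.1 1.2 3.8
   vertex 1.5 2.2 0.5
   vertex 3.2 1.1 0.2
  endloop
 endfacet
 facet normal -0.534 0.572 0.623
  outer loop
   vertex 1.1 1.2 3.8
   vertex 2.0 4.0 2.0
   vertex 0.8 1.9 2.9
  endloop
 endfacet
 facet normal 0.623 0.582 -0.522
  outer loop
   vertex 1.6 3.8 1.3
   vertex 2.0 4.0 2.0
   vertex 3.2 1.1 0.2
  endloop
 endfacet
 facet normal 0.126 0.437 -0.890
  outer loop
   vertex 1.6 3.8 1.3
   vertex 3.2 1.1 0.2
   vertex 1.5 2.2 0.5
  endloop
 endfacet
 facet normal -0.776 0.564 0.282
  outer loop
   vertex 1.6 3.8 1.3
   vertex 0.8 1.9 2.9
   vertex 2.0 4.0 2.0
  endloop
 endfacet
 facet normal -0.949 0.186 -0.254
  outer loop
   vertex 1.6 3.8 1.3
   vertex 1.5 2.2 0.5
   vertex 0.8 1.9 2.9
  endloop
 endfacet
 facet normal -0.499 0.576 0.647
  outer loop
   vertex 2.3 2.8 3.3
   vertex 2.0 4.0 2.0
   vertex 1.1 1.2 3.8
  endloop
 endfacet
 facet normal 0.939 0.332 0.090
  outer loop
   vertex 2.3 2.8 3.3
   vertex 3.2 1.1 0.2
   vertex 2.0 4.0 2.0
  endloop
 endfacet
 facet normal 0.194 -0.816 0.544
  outer loop
   vertex 2.5 1.4 3.6
   vertex 1.1 1.2 3.8
   vertex 2.5 1.0 3.0
  endloop
 endfacet
 facet normal 0.107 0.223 0.969
  outer loop
   vertex 2.5 1.4 3.6
   vertex 2.3 2.8 3.3
   vertex 1.1 1.2 3.8
  endloop
 endfacet
 facet normal 0.919 -0.327 0.218
  outer loop
   vertex 2.5 1.4 3.6
   vertex 2.5 1.0 3.0
   vertex 3.2 1.1 0.2
  endloop
 endfacet
 facet normal 0.967 0.177 0.183
  outer loop
   vertex 2.5 1.4 3.6
   vertex 3.2 1.1 0.2
   vertex 2.3 2.8 3.3
  endloop
 endfacet
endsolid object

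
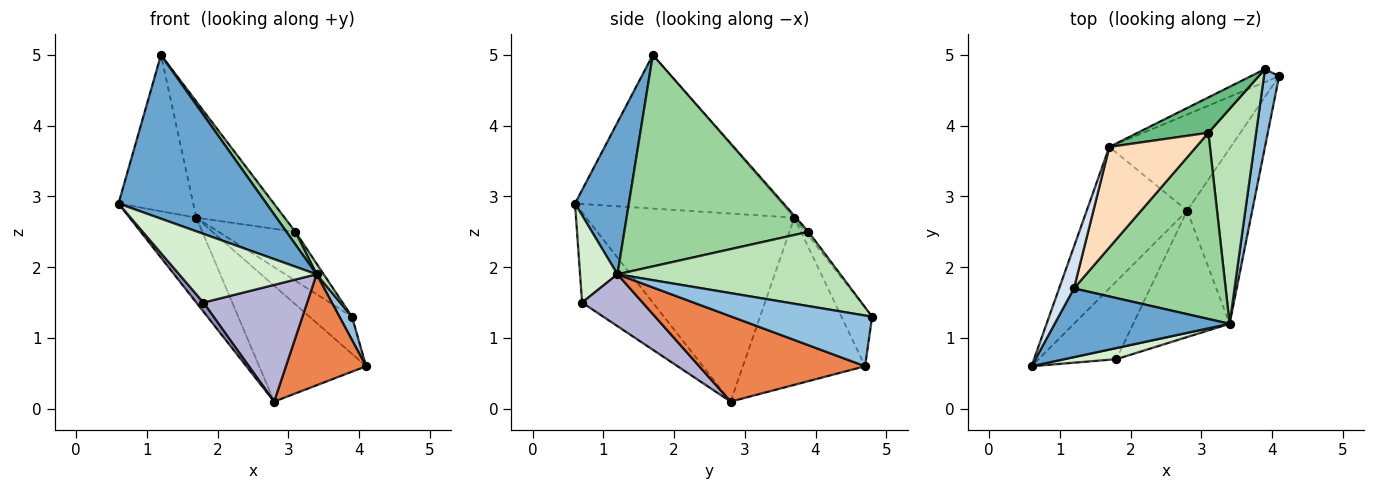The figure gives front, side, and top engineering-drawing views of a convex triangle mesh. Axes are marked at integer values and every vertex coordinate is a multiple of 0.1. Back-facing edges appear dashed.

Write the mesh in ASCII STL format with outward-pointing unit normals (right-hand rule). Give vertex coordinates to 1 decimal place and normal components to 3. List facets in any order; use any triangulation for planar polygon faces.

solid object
 facet normal 0.318 -0.874 0.367
  outer loop
   vertex 3.4 1.2 1.9
   vertex 1.2 1.7 5.0
   vertex 0.6 0.6 2.9
  endloop
 endfacet
 facet normal 0.955 -0.085 0.285
  outer loop
   vertex 3.4 1.2 1.9
   vertex 4.1 4.7 0.6
   vertex 3.9 4.8 1.3
  endloop
 endfacet
 facet normal -0.563 0.780 -0.272
  outer loop
   vertex 1.7 3.7 2.7
   vertex 3.9 4.8 1.3
   vertex 4.1 4.7 0.6
  endloop
 endfacet
 facet normal -0.937 0.338 0.090
  outer loop
   vertex 1.7 3.7 2.7
   vertex 0.6 0.6 2.9
   vertex 1.2 1.7 5.0
  endloop
 endfacet
 facet normal 0.742 -0.359 -0.566
  outer loop
   vertex 2.8 2.8 0.1
   vertex 4.1 4.7 0.6
   vertex 3.4 1.2 1.9
  endloop
 endfacet
 facet normal -0.849 0.272 -0.453
  outer loop
   vertex 2.8 2.8 0.1
   vertex 0.6 0.6 2.9
   vertex 1.7 3.7 2.7
  endloop
 endfacet
 facet normal -0.660 0.578 -0.479
  outer loop
   vertex 2.8 2.8 0.1
   vertex 1.7 3.7 2.7
   vertex 4.1 4.7 0.6
  endloop
 endfacet
 facet normal -0.015 0.756 0.654
  outer loop
   vertex 3.1 3.9 2.5
   vertex 1.7 3.7 2.7
   vertex 1.2 1.7 5.0
  endloop
 endfacet
 facet normal -0.032 0.810 0.586
  outer loop
   vertex 3.1 3.9 2.5
   vertex 3.9 4.8 1.3
   vertex 1.7 3.7 2.7
  endloop
 endfacet
 facet normal 0.812 -0.039 0.583
  outer loop
   vertex 3.1 3.9 2.5
   vertex 1.2 1.7 5.0
   vertex 3.4 1.2 1.9
  endloop
 endfacet
 facet normal 0.841 -0.027 0.541
  outer loop
   vertex 3.1 3.9 2.5
   vertex 3.4 1.2 1.9
   vertex 3.9 4.8 1.3
  endloop
 endfacet
 facet normal 0.259 -0.953 0.154
  outer loop
   vertex 1.8 0.7 1.5
   vertex 3.4 1.2 1.9
   vertex 0.6 0.6 2.9
  endloop
 endfacet
 facet normal -0.754 -0.075 -0.652
  outer loop
   vertex 1.8 0.7 1.5
   vertex 0.6 0.6 2.9
   vertex 2.8 2.8 0.1
  endloop
 endfacet
 facet normal 0.368 -0.631 -0.683
  outer loop
   vertex 1.8 0.7 1.5
   vertex 2.8 2.8 0.1
   vertex 3.4 1.2 1.9
  endloop
 endfacet
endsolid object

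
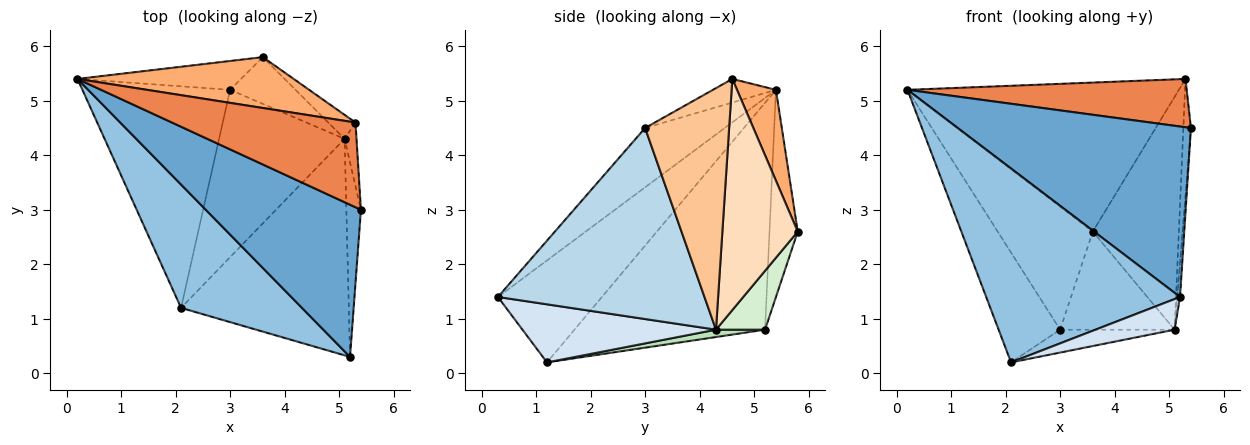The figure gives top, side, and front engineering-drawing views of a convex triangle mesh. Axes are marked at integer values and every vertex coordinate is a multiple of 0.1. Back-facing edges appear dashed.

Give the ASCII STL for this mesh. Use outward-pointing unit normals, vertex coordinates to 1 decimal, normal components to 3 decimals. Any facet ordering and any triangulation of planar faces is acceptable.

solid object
 facet normal -0.247 -0.723 0.645
  outer loop
   vertex 5.2 0.3 1.4
   vertex 5.4 3.0 4.5
   vertex 0.2 5.4 5.2
  endloop
 endfacet
 facet normal -0.412 -0.769 0.489
  outer loop
   vertex 5.2 0.3 1.4
   vertex 0.2 5.4 5.2
   vertex 2.1 1.2 0.2
  endloop
 endfacet
 facet normal 0.997 0.014 -0.076
  outer loop
   vertex 5.2 0.3 1.4
   vertex 5.1 4.3 0.8
   vertex 5.4 3.0 4.5
  endloop
 endfacet
 facet normal 0.324 -0.132 -0.937
  outer loop
   vertex 5.2 0.3 1.4
   vertex 2.1 1.2 0.2
   vertex 5.1 4.3 0.8
  endloop
 endfacet
 facet normal -0.111 -0.492 0.863
  outer loop
   vertex 5.3 4.6 5.4
   vertex 0.2 5.4 5.2
   vertex 5.4 3.0 4.5
  endloop
 endfacet
 facet normal 0.135 0.938 0.320
  outer loop
   vertex 5.3 4.6 5.4
   vertex 3.6 5.8 2.6
   vertex 0.2 5.4 5.2
  endloop
 endfacet
 facet normal 0.995 0.090 -0.049
  outer loop
   vertex 5.3 4.6 5.4
   vertex 5.4 3.0 4.5
   vertex 5.1 4.3 0.8
  endloop
 endfacet
 facet normal 0.657 0.750 -0.077
  outer loop
   vertex 5.3 4.6 5.4
   vertex 5.1 4.3 0.8
   vertex 3.6 5.8 2.6
  endloop
 endfacet
 facet normal -0.809 0.261 -0.527
  outer loop
   vertex 3.0 5.2 0.8
   vertex 2.1 1.2 0.2
   vertex 0.2 5.4 5.2
  endloop
 endfacet
 facet normal -0.278 0.935 -0.219
  outer loop
   vertex 3.0 5.2 0.8
   vertex 0.2 5.4 5.2
   vertex 3.6 5.8 2.6
  endloop
 endfacet
 facet normal 0.058 0.135 -0.989
  outer loop
   vertex 3.0 5.2 0.8
   vertex 5.1 4.3 0.8
   vertex 2.1 1.2 0.2
  endloop
 endfacet
 facet normal 0.361 0.842 -0.401
  outer loop
   vertex 3.0 5.2 0.8
   vertex 3.6 5.8 2.6
   vertex 5.1 4.3 0.8
  endloop
 endfacet
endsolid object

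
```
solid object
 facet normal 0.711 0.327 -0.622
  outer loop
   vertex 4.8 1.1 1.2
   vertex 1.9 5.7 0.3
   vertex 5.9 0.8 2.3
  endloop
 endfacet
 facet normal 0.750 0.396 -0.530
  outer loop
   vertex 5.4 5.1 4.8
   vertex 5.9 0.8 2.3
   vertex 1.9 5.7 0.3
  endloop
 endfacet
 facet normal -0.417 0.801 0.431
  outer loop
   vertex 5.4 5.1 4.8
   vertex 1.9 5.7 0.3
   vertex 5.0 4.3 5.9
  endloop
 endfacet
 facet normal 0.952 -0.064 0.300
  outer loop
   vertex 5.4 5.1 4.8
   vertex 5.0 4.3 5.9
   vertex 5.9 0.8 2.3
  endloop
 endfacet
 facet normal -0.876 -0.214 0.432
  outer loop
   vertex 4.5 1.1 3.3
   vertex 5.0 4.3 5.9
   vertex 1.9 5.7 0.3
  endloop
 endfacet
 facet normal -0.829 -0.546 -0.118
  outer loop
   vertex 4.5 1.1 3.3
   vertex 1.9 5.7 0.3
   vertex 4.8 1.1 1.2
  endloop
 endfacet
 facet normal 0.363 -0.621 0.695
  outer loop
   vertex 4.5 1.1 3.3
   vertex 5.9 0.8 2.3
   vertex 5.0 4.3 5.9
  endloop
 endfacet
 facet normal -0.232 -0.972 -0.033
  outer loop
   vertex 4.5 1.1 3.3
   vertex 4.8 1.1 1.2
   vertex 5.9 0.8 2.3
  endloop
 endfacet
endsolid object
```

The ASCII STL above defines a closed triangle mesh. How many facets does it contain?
8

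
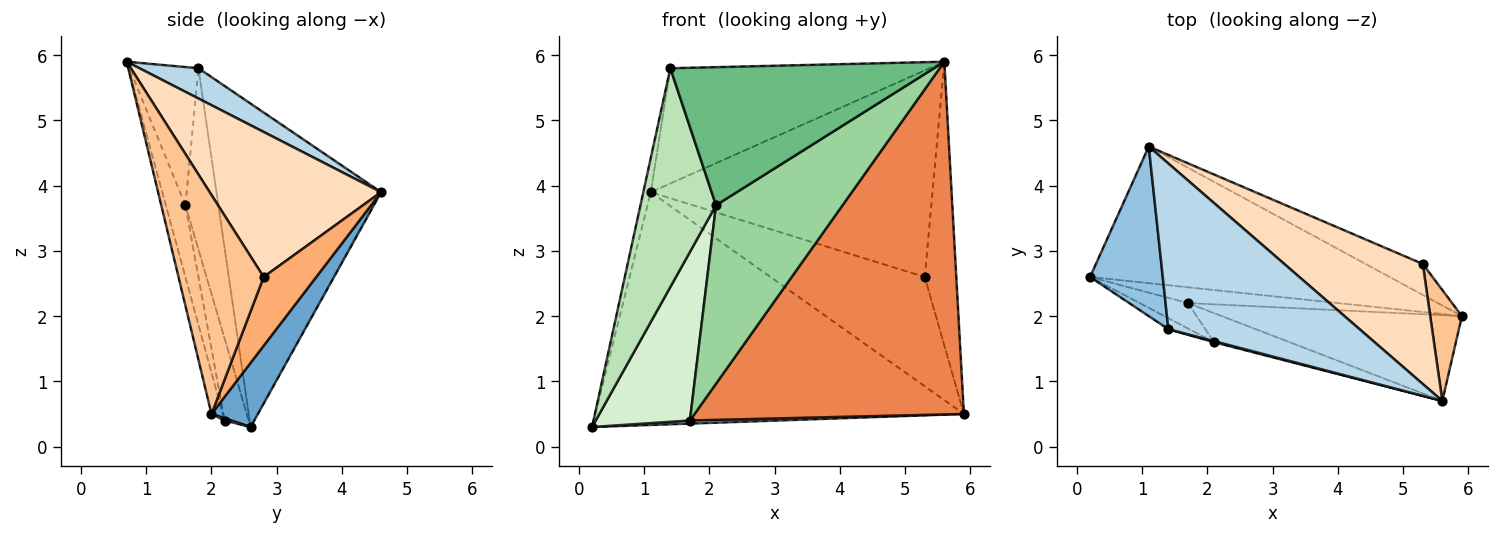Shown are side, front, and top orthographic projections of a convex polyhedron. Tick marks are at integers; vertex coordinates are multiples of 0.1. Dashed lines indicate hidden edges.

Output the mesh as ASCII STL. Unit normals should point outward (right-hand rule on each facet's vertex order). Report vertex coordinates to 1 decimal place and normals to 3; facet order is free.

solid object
 facet normal 0.108 0.857 -0.503
  outer loop
   vertex 1.1 4.6 3.9
   vertex 5.9 2.0 0.5
   vertex 0.2 2.6 0.3
  endloop
 endfacet
 facet normal -0.975 0.044 0.219
  outer loop
   vertex 1.4 1.8 5.8
   vertex 1.1 4.6 3.9
   vertex 0.2 2.6 0.3
  endloop
 endfacet
 facet normal 0.129 0.566 0.814
  outer loop
   vertex 1.4 1.8 5.8
   vertex 5.6 0.7 5.9
   vertex 1.1 4.6 3.9
  endloop
 endfacet
 facet normal 0.014 -0.192 -0.981
  outer loop
   vertex 1.7 2.2 0.4
   vertex 0.2 2.6 0.3
   vertex 5.9 2.0 0.5
  endloop
 endfacet
 facet normal -0.041 -0.971 -0.236
  outer loop
   vertex 1.7 2.2 0.4
   vertex 5.9 2.0 0.5
   vertex 5.6 0.7 5.9
  endloop
 endfacet
 facet normal 0.312 0.914 -0.259
  outer loop
   vertex 5.3 2.8 2.6
   vertex 5.9 2.0 0.5
   vertex 1.1 4.6 3.9
  endloop
 endfacet
 facet normal 0.929 0.344 0.134
  outer loop
   vertex 5.3 2.8 2.6
   vertex 5.6 0.7 5.9
   vertex 5.9 2.0 0.5
  endloop
 endfacet
 facet normal 0.466 0.765 0.445
  outer loop
   vertex 5.3 2.8 2.6
   vertex 1.1 4.6 3.9
   vertex 5.6 0.7 5.9
  endloop
 endfacet
 facet normal -0.254 -0.967 0.008
  outer loop
   vertex 2.1 1.6 3.7
   vertex 5.6 0.7 5.9
   vertex 1.4 1.8 5.8
  endloop
 endfacet
 facet normal -0.151 -0.976 -0.159
  outer loop
   vertex 2.1 1.6 3.7
   vertex 1.7 2.2 0.4
   vertex 5.6 0.7 5.9
  endloop
 endfacet
 facet normal -0.400 -0.916 -0.046
  outer loop
   vertex 2.1 1.6 3.7
   vertex 1.4 1.8 5.8
   vertex 0.2 2.6 0.3
  endloop
 endfacet
 facet normal -0.246 -0.958 -0.144
  outer loop
   vertex 2.1 1.6 3.7
   vertex 0.2 2.6 0.3
   vertex 1.7 2.2 0.4
  endloop
 endfacet
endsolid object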